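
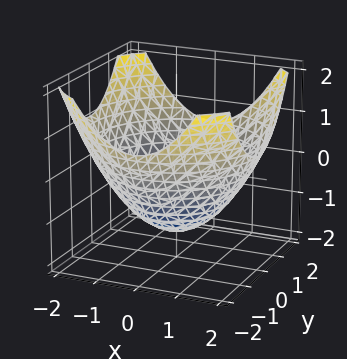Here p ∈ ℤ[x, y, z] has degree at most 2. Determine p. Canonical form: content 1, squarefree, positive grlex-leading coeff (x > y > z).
The degree is 2 — the shape is more complex than any degree-1 surface.
By symmetry, the surface is invariant under rotation about z: p = q(x² + y², z).
From the axis intercepts and sections: a circular section at z = 0 has radius between 1 and 2.
These observations pin down the coefficients.

x^2 + y^2 - 2*z - 3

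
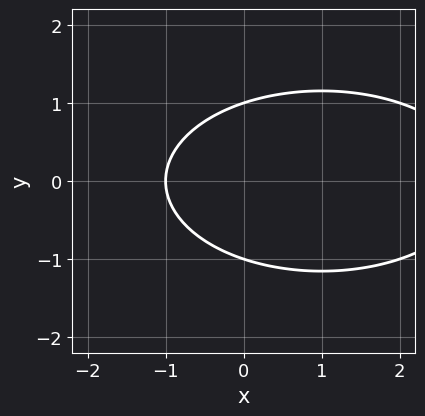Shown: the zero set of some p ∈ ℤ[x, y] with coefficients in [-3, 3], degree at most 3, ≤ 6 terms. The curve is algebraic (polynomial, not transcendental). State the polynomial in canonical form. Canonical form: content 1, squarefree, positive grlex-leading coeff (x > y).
x^2 + 3*y^2 - 2*x - 3

First, deg p = 2. A generic line meets the curve in up to 2 points.
Next, symmetries: mirror symmetry y ↦ −y ⇒ only even powers of y.
Next, observable constraints: the y-axis gridline crossings are at y ∈ {-1, 1}; one x-axis crossing is at x = -1.
Finally, matching integer coefficients to the picture gives p.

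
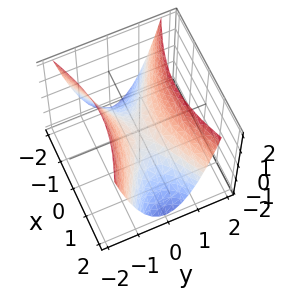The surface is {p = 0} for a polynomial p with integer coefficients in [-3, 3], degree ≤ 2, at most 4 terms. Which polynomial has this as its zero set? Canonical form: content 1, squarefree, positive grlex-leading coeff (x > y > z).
x^2 - 3*y^2 + 2*z

First, the degree is 2 — a saddle surface; a quadric.
Then, symmetries: mirror symmetry y ↦ −y ⇒ only even powers of y; it's symmetric under x → −x, forcing even powers of x.
Next, checking where it meets the axes: it meets the z-axis at z = 0 (among the integer gridlines); it meets the y-axis at y = 0 (among the integer gridlines); it meets the x-axis at x = 0 (among the integer gridlines).
Finally, these observations pin down the coefficients.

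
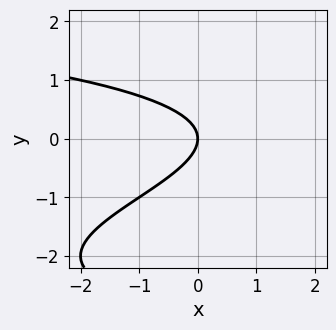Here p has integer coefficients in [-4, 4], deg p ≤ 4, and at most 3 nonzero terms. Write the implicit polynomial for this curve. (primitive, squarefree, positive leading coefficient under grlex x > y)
y^3 + 3*y^2 + 2*x

1. The degree is 3 — the shape is more complex than any degree-2 curve.
2. Against the integer gridlines: it crosses the x-axis at the gridline x = 0; it meets the y-axis at y = 0 (among the integer gridlines).
3. Assembling these constraints gives the stated polynomial.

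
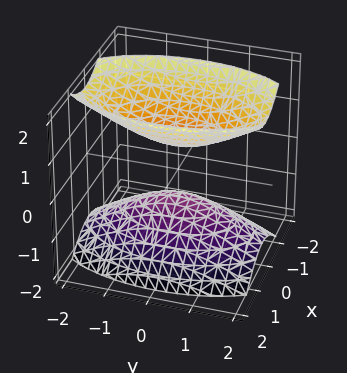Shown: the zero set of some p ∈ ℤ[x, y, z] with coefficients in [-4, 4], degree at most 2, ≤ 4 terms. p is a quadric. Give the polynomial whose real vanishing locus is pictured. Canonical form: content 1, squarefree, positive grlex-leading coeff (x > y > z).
First, I count 2 distinct pieces. Treating them together as one polynomial.
Next, deg p = 2. Two separate bowl-shaped sheets opening away from each other; a quadric.
Then, symmetries: the x ↦ −x reflection is a symmetry, so x appears only in even powers; mirror symmetry z ↦ −z ⇒ only even powers of z; mirror symmetry y ↦ −y ⇒ only even powers of y.
Then, from the visible intercepts: the surface avoids every integer x-axis point in the box; the surface avoids every integer y-axis point in the box.
Finally, these observations pin down the coefficients.

3*x^2 + y^2 - 2*z^2 + 1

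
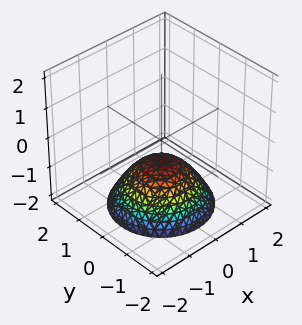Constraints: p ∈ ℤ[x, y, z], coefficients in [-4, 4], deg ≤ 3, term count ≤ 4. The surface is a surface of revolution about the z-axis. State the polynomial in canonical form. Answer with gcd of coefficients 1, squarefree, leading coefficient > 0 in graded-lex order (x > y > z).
2*x^2 + 2*y^2 + 3*z + 2

First, deg p = 2. A generic line meets the surface in up to 2 points.
Then, symmetries: the surface is invariant under rotation about z: p = q(x² + y², z).
Next, observable constraints: no x-intercept at any integer in the box; a circular section at z = -2 has radius between 1 and 2; the surface avoids every integer y-axis point in the box.
Finally, assembling these constraints gives the stated polynomial.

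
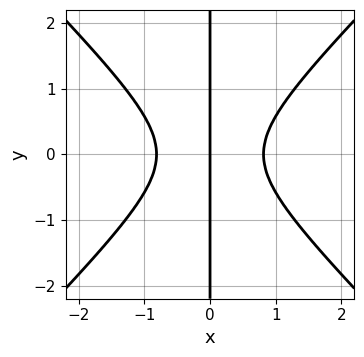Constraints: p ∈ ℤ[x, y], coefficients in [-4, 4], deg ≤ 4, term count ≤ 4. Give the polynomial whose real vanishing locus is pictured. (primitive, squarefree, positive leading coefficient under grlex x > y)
3*x^3 - 3*x*y^2 - 2*x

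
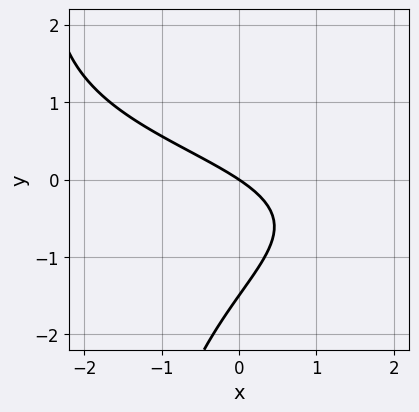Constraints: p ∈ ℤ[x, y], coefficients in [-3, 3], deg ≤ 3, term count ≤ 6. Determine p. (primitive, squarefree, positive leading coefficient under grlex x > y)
First, degree: the shape is more complex than any degree-2 curve, so deg p = 3.
Then, observable constraints: one x-axis crossing is at x = 0; one y-axis crossing is at y = 0.
Finally, these observations pin down the coefficients.

x*y^2 + 2*y^2 + 2*x + 3*y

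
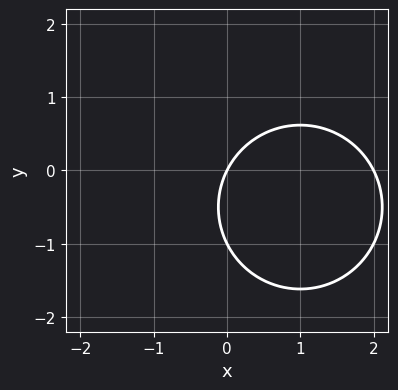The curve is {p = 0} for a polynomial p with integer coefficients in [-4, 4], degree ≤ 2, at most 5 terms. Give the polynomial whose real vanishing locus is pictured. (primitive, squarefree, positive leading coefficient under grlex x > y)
x^2 + y^2 - 2*x + y

(a) The degree is 2 — a generic line meets the curve in up to 2 points.
(b) From the axis intercepts and sections: the y-axis gridline crossings are at y ∈ {-1, 0}; the x-axis gridline crossings are at x ∈ {0, 2}.
(c) Putting this together gives p.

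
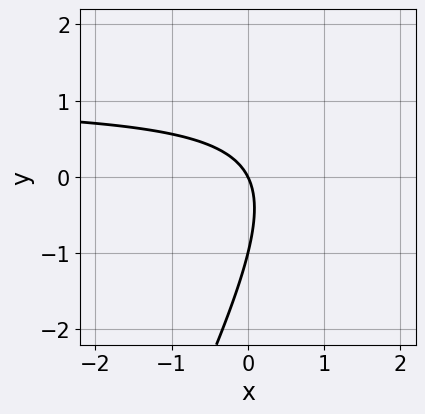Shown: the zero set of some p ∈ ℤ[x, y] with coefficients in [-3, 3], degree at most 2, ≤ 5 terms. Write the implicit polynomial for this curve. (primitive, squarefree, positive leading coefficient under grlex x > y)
1. The degree is 2 — the shape is more complex than any degree-1 curve.
2. Against the integer gridlines: the y-axis gridline crossings are at y ∈ {-1, 0}; it meets the x-axis at x = 0 (among the integer gridlines).
3. These observations pin down the coefficients.

2*x*y - y^2 - 2*x - y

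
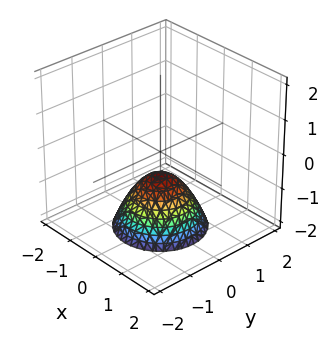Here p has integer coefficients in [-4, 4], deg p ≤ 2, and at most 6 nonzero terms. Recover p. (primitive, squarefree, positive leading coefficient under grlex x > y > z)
3*x^2 + 3*y^2 + 3*z + 2

First, degree: a generic line meets the surface in up to 2 points, so deg p = 2.
Then, by symmetry, every cross-section ⟂ z is a circle, so x, y appear only via x² + y².
Next, from the axis intercepts and sections: no y-intercept at any integer in the box; a circular section at z = -2 has radius between 1 and 2; no x-intercept at any integer in the box.
Finally, assembling these constraints gives the stated polynomial.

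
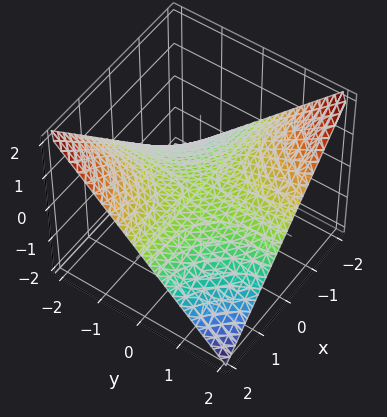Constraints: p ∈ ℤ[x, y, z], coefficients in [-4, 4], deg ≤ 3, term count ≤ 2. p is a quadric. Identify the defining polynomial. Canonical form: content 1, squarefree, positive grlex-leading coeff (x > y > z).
Degree: a saddle surface; a quadric, so deg p = 2.
From the visible intercepts: every point of the y-axis in the box is on the surface; the visible x-axis segment lies entirely on the surface; it meets the z-axis at z = 0 (among the integer gridlines).
Putting this together gives p.

x*y + 2*z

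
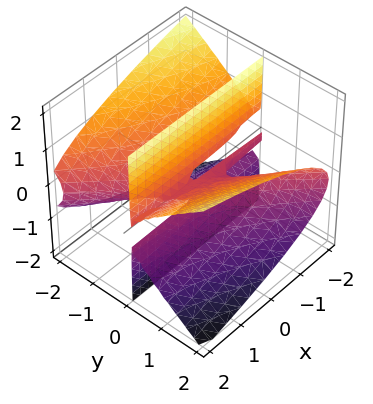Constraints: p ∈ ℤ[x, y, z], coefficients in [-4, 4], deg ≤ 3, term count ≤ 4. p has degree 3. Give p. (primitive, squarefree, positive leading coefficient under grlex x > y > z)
(a) deg p = 3. No degree-2 surface has this shape.
(b) Observable constraints: it meets the y-axis at y = 0 (among the integer gridlines); every point of the x-axis in the box is on the surface; the visible z-axis segment lies entirely on the surface.
(c) These observations pin down the coefficients.

x*y^2 + y^3 - 2*y*z^2 - y*z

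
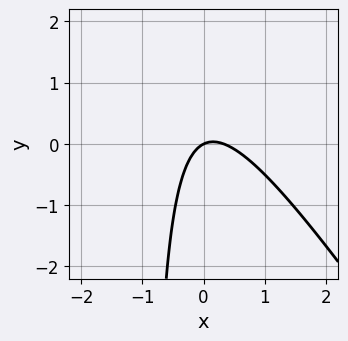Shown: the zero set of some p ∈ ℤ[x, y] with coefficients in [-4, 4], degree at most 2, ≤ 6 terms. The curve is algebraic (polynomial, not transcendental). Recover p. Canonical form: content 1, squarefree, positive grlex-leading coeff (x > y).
1. Degree: a generic line meets the curve in up to 2 points, so deg p = 2.
2. Reading off the gridlines: it meets the y-axis at y = 0 (among the integer gridlines); it crosses the x-axis at the gridline x = 0.
3. Matching integer coefficients to the picture gives p.

3*x^2 + 2*x*y - x + 2*y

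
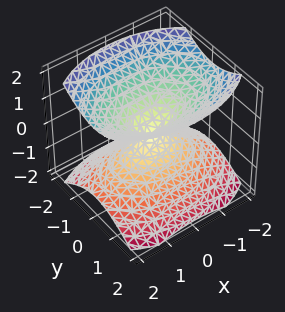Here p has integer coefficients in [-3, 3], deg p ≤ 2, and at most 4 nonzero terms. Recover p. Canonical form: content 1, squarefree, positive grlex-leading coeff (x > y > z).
1. The picture has 2 separate pieces. Treating them together as one polynomial.
2. deg p = 2. A double cone through the origin; a quadric.
3. Symmetries: it's symmetric under z → −z, forcing even powers of z; mirror symmetry x ↦ −x ⇒ only even powers of x; mirror symmetry y ↦ −y ⇒ only even powers of y.
4. Against the integer gridlines: one y-axis crossing is at y = 0; it crosses the x-axis at the gridline x = 0; it crosses the z-axis at the gridline z = 0.
5. Putting this together gives p.

x^2 + 2*y^2 - 2*z^2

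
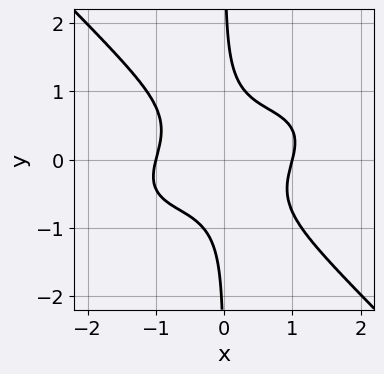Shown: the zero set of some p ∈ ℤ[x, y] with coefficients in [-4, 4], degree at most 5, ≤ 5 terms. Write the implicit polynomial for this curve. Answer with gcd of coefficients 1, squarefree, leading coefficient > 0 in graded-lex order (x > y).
(a) The degree is 4 — a generic line meets the curve in up to 4 points.
(b) Observable constraints: the curve avoids every integer y-axis point in the box; the x-axis gridline crossings are at x ∈ {-1, 1}.
(c) Matching integer coefficients to the picture gives p.

x^4 - x^3*y + x^2*y^2 + 3*x*y^3 - 1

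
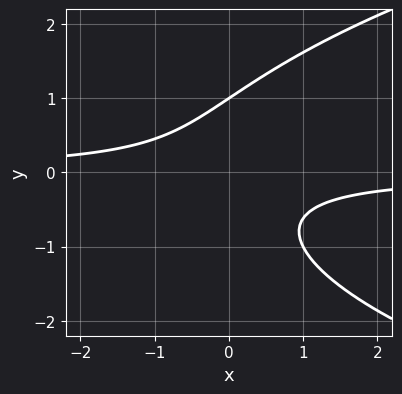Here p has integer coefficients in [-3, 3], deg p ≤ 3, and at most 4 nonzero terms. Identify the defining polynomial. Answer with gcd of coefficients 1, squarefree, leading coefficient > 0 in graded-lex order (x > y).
y^3 - 2*x*y - 1

1. Degree: the shape is more complex than any degree-2 curve, so deg p = 3.
2. Against the integer gridlines: the curve avoids every integer x-axis point in the box; one y-axis crossing is at y = 1.
3. Matching integer coefficients to the picture gives p.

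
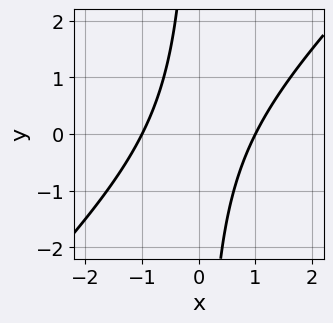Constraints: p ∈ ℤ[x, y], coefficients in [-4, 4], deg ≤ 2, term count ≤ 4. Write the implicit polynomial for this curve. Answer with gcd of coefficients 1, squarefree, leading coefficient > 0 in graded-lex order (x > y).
1. The degree is 2 — the shape is more complex than any degree-1 curve.
2. Reading off the gridlines: it misses every integer gridline on the y-axis; among the integer gridlines, it crosses the x-axis at x ∈ {-1, 1}.
3. Matching integer coefficients to the picture gives p.

x^2 - x*y - 1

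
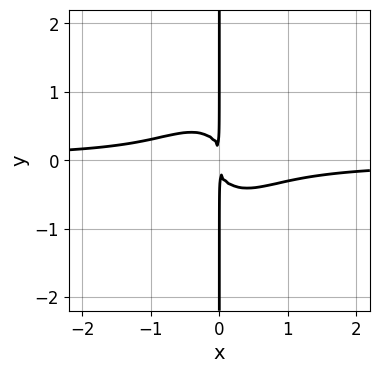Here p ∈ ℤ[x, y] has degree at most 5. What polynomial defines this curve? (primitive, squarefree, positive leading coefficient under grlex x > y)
1. The degree is 4 — no degree-3 curve has this shape.
2. From the axis intercepts and sections: every point of the y-axis in the box is on the curve.
3. Matching integer coefficients to the picture gives p.

3*x^3*y + 3*x*y^3 + x^2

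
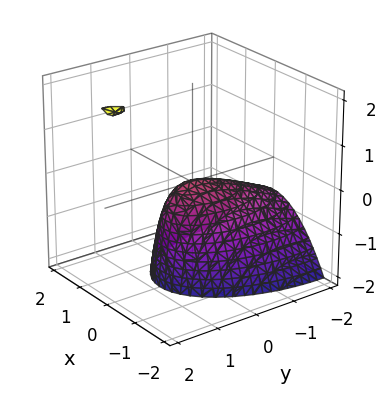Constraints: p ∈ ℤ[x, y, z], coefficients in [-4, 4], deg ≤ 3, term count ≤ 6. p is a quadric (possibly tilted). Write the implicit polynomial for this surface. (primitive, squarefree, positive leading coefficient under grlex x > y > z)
3*x^2 + y^2 - 2*y*z + 2*z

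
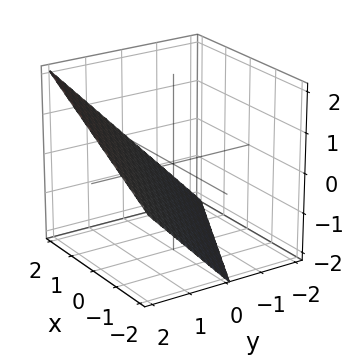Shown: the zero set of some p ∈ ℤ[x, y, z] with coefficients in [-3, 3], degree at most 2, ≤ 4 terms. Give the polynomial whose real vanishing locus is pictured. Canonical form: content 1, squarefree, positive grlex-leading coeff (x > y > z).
x + 2*y - 2*z - 2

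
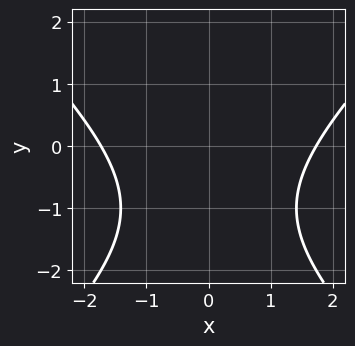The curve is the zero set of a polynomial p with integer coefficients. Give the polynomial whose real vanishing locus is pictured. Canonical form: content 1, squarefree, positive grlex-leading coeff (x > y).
x^2 - y^2 - 2*y - 3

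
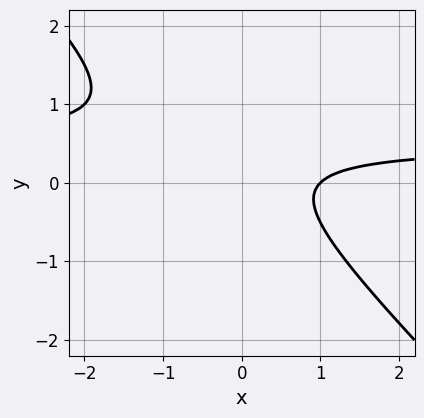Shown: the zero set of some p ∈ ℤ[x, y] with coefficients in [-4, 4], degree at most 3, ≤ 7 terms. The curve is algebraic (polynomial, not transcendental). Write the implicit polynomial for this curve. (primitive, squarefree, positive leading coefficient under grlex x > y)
2*x*y + 2*y^2 - x - y + 1

First, the degree is 2 — no degree-1 curve has this shape.
Next, against the integer gridlines: it crosses the x-axis at the gridline x = 1; the curve avoids every integer y-axis point in the box.
Finally, the integer polynomial consistent with all of this is the stated p.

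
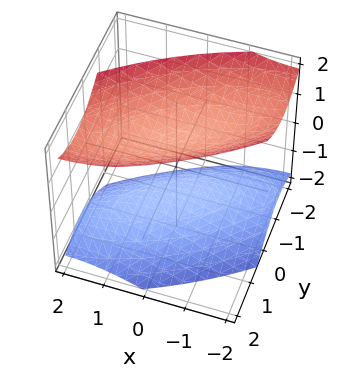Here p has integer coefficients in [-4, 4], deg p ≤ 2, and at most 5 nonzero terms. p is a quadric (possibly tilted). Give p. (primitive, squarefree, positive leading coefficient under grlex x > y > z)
x^2 - 2*x*y + 2*y^2 - 2*z^2 + 2

There are 2 components.
The degree is 2 — no degree-1 surface has this shape.
Checking where it meets the axes: the z-axis gridline crossings are at z ∈ {-1, 1}; no y-intercept at any integer in the box; no x-intercept at any integer in the box.
Matching integer coefficients to the picture gives p.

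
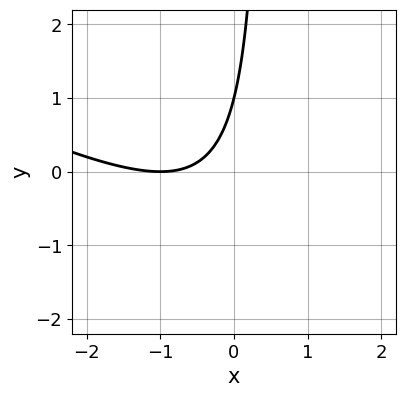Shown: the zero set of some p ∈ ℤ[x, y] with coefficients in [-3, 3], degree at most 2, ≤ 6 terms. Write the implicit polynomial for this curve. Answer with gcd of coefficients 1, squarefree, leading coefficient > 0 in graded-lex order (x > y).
1. The degree is 2 — the shape is more complex than any degree-1 curve.
2. Against the integer gridlines: it crosses the x-axis at the gridline x = -1; it meets the y-axis at y = 1 (among the integer gridlines).
3. Putting this together gives p.

x^2 + 2*x*y + 2*x - y + 1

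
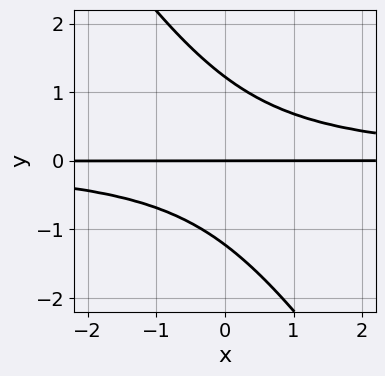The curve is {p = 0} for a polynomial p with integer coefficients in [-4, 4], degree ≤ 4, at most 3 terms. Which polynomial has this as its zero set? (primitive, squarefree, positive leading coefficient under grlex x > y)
3*x*y^2 + 2*y^3 - 3*y

1. Degree: the shape is more complex than any degree-2 curve, so deg p = 3.
2. Checking where it meets the axes: one y-axis crossing is at y = 0; the visible x-axis segment lies entirely on the curve.
3. Matching integer coefficients to the picture gives p.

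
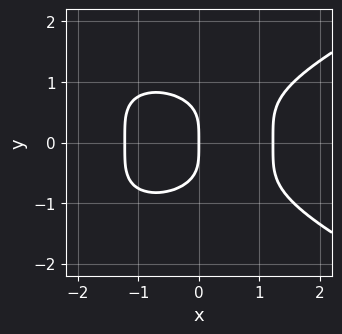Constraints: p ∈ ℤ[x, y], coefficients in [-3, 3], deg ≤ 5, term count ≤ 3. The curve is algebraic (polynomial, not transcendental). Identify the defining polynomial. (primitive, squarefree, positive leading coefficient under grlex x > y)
3*y^4 - 2*x^3 + 3*x

1. Degree: no degree-3 curve has this shape, so deg p = 4.
2. Symmetries: mirror symmetry y ↦ −y ⇒ only even powers of y.
3. From the axis intercepts and sections: it meets the y-axis at y = 0 (among the integer gridlines); one x-axis crossing is at x = 0.
4. Putting this together gives p.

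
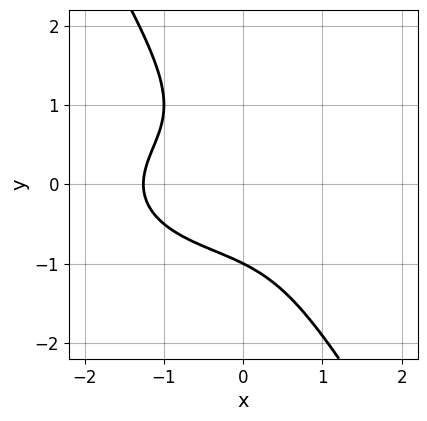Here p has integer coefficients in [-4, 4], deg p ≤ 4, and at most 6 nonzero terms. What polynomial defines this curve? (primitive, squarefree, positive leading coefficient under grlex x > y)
First, degree: the shape is more complex than any degree-2 curve, so deg p = 3.
Next, from the visible intercepts: it crosses the y-axis at the gridline y = -1.
Finally, the integer polynomial consistent with all of this is the stated p.

x^3 + 3*x*y^2 + 2*y^3 + 2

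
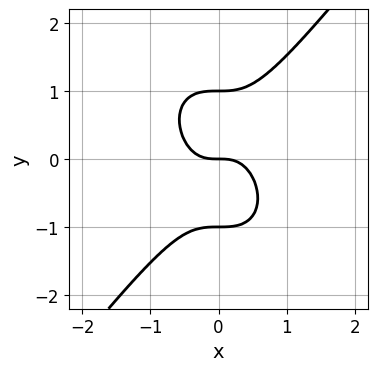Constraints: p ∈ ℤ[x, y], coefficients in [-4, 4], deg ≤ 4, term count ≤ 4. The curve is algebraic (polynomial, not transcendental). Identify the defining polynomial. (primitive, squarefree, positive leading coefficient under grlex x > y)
First, degree: no degree-2 curve has this shape, so deg p = 3.
Then, reading off the gridlines: among the integer gridlines, it crosses the y-axis at y ∈ {-1, 0, 1}; it meets the x-axis at x = 0 (among the integer gridlines).
Finally, putting this together gives p.

2*x^3 - y^3 + y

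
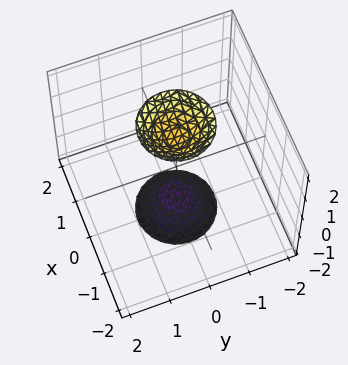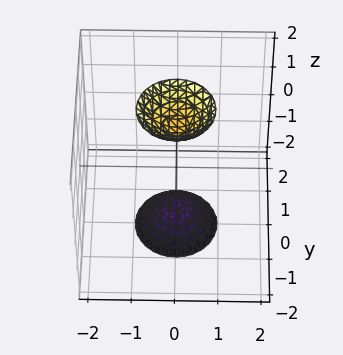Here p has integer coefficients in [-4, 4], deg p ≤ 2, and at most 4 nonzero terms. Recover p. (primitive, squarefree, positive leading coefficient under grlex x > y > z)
3*x^2 + 3*y^2 - z^2 + 2

(a) The picture has 2 separate pieces. They look like related sheets of one shape, so recover p as a whole.
(b) The degree is 2 — two sheets facing apart; a quadric.
(c) Symmetries: it's symmetric under z → −z, forcing even powers of z; rotational symmetry about the z-axis ⇒ p depends on x, y only through x² + y².
(d) Checking where it meets the axes: it misses every integer gridline on the x-axis; no y-intercept at any integer in the box; a circular section at z = -2 has radius between 0 and 1.
(e) Matching integer coefficients to the picture gives p.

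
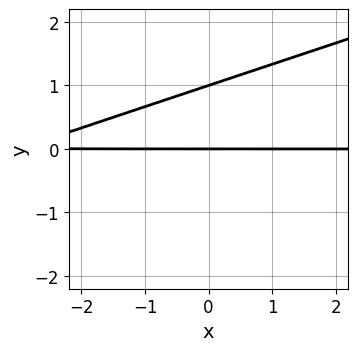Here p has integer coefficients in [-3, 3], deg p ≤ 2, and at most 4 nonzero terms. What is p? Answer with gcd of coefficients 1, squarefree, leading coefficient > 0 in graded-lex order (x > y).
x*y - 3*y^2 + 3*y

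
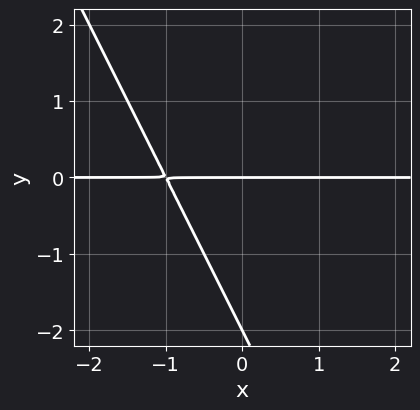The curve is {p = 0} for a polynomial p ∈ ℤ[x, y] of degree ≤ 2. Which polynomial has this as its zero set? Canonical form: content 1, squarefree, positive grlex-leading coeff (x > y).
2*x*y + y^2 + 2*y

First, degree: a generic line meets the curve in up to 2 points, so deg p = 2.
Then, against the integer gridlines: the y-axis gridline crossings are at y ∈ {-2, 0}; the visible x-axis segment lies entirely on the curve.
Finally, putting this together gives p.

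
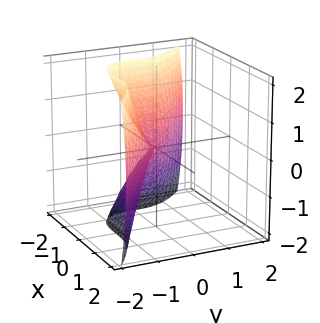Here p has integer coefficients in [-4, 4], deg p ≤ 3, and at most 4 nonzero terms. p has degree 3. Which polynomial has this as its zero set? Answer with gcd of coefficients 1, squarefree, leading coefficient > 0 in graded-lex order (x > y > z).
2*x^3 + 3*y^3 + z^2

Degree: the shape is more complex than any degree-2 surface, so deg p = 3.
From the axis intercepts and sections: it meets the x-axis at x = 0 (among the integer gridlines); one y-axis crossing is at y = 0.
Solving for integer coefficients yields p as stated.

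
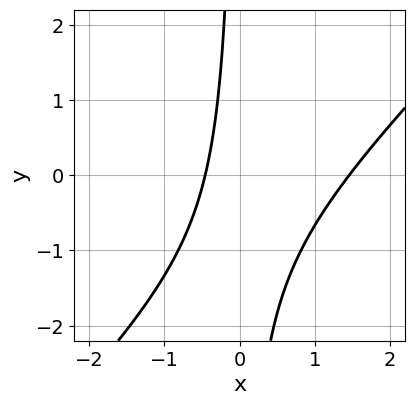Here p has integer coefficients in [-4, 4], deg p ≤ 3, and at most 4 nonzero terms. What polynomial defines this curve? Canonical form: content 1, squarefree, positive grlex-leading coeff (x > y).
(a) Degree: the shape is more complex than any degree-1 curve, so deg p = 2.
(b) From the axis intercepts and sections: the curve avoids every integer y-axis point in the box.
(c) These observations pin down the coefficients.

3*x^2 - 3*x*y - 3*x - 2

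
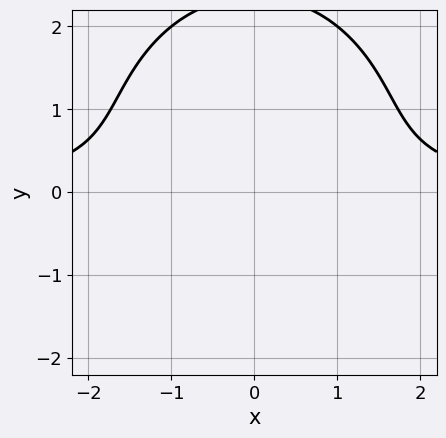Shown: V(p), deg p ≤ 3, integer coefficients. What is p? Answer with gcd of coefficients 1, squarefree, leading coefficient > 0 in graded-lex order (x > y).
First, degree: no degree-2 curve has this shape, so deg p = 3.
Next, symmetries: it's symmetric under x → −x, forcing even powers of x.
Next, from the visible intercepts: it misses every integer gridline on the x-axis; it misses every integer gridline on the y-axis.
Finally, putting this together gives p.

x^2*y + y^3 - 2*y^2 - 2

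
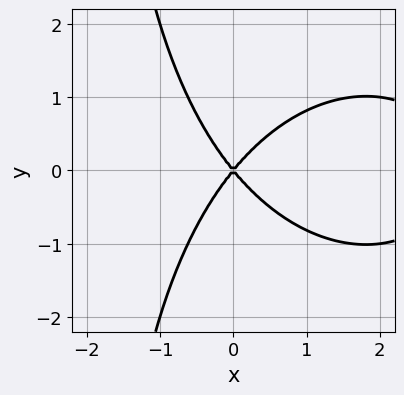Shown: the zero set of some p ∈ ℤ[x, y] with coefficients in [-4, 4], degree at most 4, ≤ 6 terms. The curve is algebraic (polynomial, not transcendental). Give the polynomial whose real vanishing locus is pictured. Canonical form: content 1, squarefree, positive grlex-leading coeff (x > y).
x^3 + x*y^2 - 3*x^2 + 2*y^2

1. deg p = 3. No degree-2 curve has this shape.
2. Symmetries: the y ↦ −y reflection is a symmetry, so y appears only in even powers.
3. Against the integer gridlines: one x-axis crossing is at x = 0; it crosses the y-axis at the gridline y = 0.
4. These observations pin down the coefficients.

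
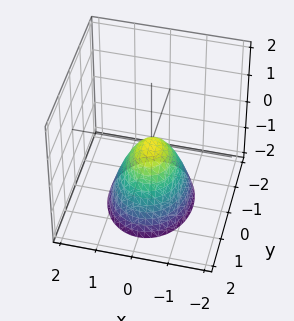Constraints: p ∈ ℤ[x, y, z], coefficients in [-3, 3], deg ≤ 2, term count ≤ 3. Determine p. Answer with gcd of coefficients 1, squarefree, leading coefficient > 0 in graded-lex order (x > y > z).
3*x^2 + 2*y^2 + 2*z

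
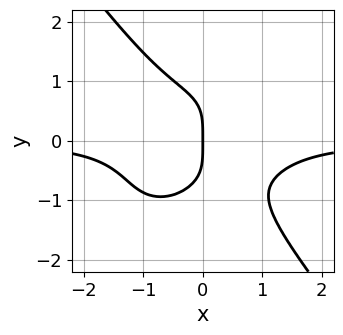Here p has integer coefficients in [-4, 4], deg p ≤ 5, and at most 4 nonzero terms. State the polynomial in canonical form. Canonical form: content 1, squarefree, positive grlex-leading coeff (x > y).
3*x^3*y - x^2*y^2 + 2*y^4 + 3*x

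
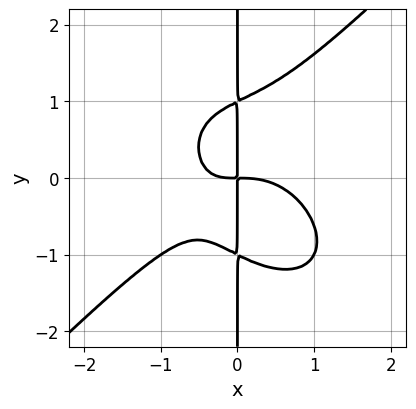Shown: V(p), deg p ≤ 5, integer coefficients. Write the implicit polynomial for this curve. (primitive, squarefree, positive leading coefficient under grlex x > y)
x^4 - x*y^3 + x^2*y + x*y

1. The degree is 4 — no degree-3 curve has this shape.
2. Checking where it meets the axes: every point of the y-axis in the box is on the curve.
3. Matching integer coefficients to the picture gives p.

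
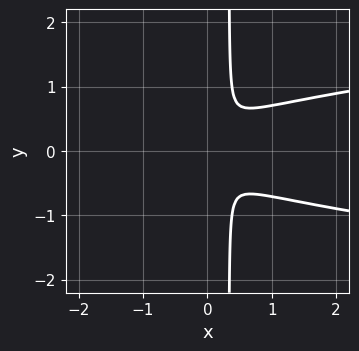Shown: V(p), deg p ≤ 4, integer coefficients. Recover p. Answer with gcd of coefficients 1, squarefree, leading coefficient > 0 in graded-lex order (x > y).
3*x*y^2 - x^2 - y^2

First, deg p = 3. The shape is more complex than any degree-2 curve.
Next, symmetries: it's symmetric under y → −y, forcing even powers of y.
Finally, together with the visible shape, these determine p as stated.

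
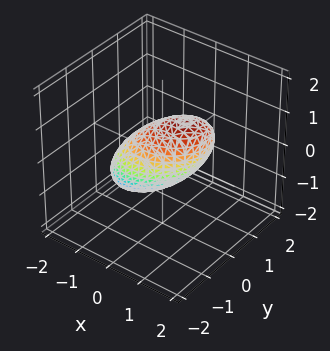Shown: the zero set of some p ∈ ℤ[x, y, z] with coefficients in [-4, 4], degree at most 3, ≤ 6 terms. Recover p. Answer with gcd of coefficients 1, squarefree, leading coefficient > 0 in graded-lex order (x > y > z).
(a) Degree: a generic line meets the surface in up to 2 points, so deg p = 2.
(b) Observable constraints: the z-axis gridline crossings are at z ∈ {-1, 1}; the y-axis gridline crossings are at y ∈ {-1, 1}.
(c) These observations pin down the coefficients.

2*x^2 - x*y - 2*x*z + 2*y^2 + 2*z^2 - 2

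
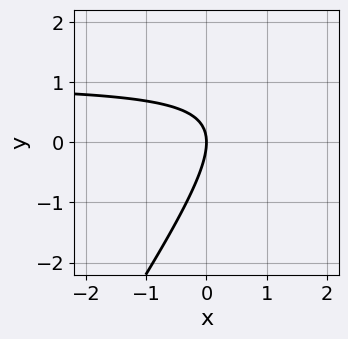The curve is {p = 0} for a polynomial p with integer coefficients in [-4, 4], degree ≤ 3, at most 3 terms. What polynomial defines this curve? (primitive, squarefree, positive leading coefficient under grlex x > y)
3*x*y - 2*y^2 - 3*x

First, the degree is 2 — a generic line meets the curve in up to 2 points.
Then, from the axis intercepts and sections: one x-axis crossing is at x = 0; it crosses the y-axis at the gridline y = 0.
Finally, these observations pin down the coefficients.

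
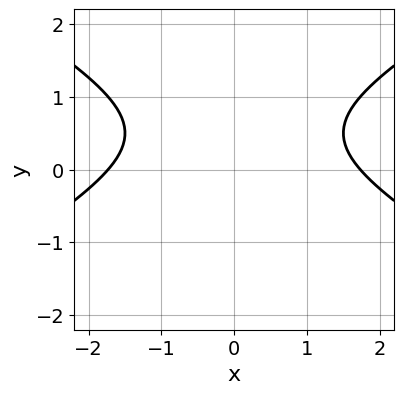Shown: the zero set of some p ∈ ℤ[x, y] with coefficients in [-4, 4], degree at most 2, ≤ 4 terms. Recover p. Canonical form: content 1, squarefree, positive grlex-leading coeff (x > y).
(a) deg p = 2. A generic line meets the curve in up to 2 points.
(b) Symmetries: the x ↦ −x reflection is a symmetry, so x appears only in even powers.
(c) Checking where it meets the axes: it misses every integer gridline on the y-axis.
(d) These observations pin down the coefficients.

x^2 - 3*y^2 + 3*y - 3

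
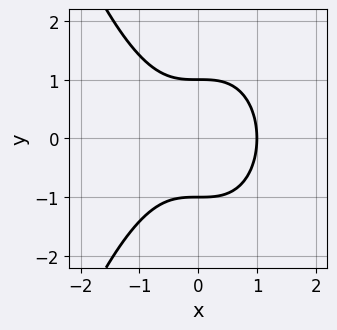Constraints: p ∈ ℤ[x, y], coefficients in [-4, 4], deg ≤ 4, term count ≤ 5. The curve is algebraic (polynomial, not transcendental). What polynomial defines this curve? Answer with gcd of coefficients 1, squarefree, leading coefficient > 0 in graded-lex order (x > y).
First, the degree is 3 — a generic line meets the curve in up to 3 points.
Next, symmetries: mirror symmetry y ↦ −y ⇒ only even powers of y.
Then, observable constraints: the y-axis gridline crossings are at y ∈ {-1, 1}; it meets the x-axis at x = 1 (among the integer gridlines).
Finally, fitting integer coefficients to these (and the overall shape) gives p.

x^3 + y^2 - 1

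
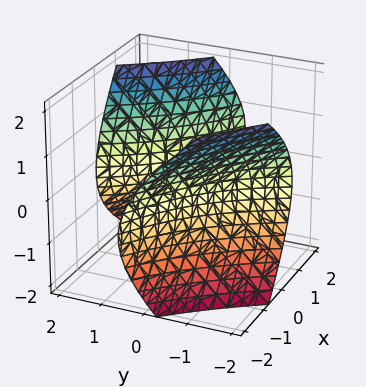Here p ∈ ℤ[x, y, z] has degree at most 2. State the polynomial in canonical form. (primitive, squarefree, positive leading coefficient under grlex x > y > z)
1. I count 2 distinct pieces. They look like related sheets of one shape, so recover p as a whole.
2. Degree: the shape is more complex than any degree-1 surface, so deg p = 2.
3. From the visible intercepts: it misses every integer gridline on the z-axis.
4. The integer polynomial consistent with all of this is the stated p.

x^2 + 3*x*y + x*z + y^2 - 2*z^2 - 2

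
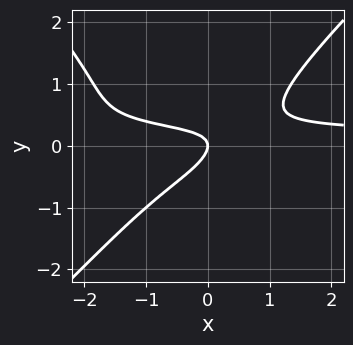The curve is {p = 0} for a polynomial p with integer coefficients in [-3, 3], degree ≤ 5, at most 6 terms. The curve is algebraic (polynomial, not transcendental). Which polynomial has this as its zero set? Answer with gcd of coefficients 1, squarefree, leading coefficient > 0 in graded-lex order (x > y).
2*x^2*y^2 - 2*y^4 + 2*x*y - 3*y^2 - x

First, deg p = 4.
Then, from the visible intercepts: it crosses the x-axis at the gridline x = 0; it meets the y-axis at y = 0 (among the integer gridlines).
Finally, fitting integer coefficients to these (and the overall shape) gives p.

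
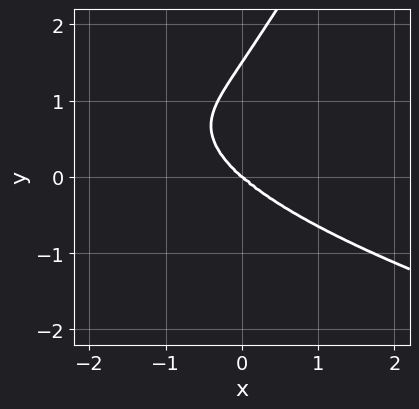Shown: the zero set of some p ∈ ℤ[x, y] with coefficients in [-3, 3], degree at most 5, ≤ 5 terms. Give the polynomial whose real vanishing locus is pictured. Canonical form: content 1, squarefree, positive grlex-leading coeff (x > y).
3*x*y^3 - 2*y^4 + 2*x^3 + 3*y^3

deg p = 4. The shape is more complex than any degree-3 curve.
Observable constraints: it meets the x-axis at x = 0 (among the integer gridlines); it crosses the y-axis at the gridline y = 0.
Together with the visible shape, these determine p as stated.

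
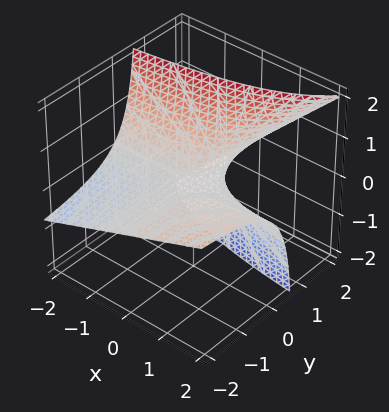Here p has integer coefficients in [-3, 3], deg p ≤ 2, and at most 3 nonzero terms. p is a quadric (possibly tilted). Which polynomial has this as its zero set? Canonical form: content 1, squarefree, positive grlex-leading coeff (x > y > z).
x*y - 2*y*z + 2*z

The degree is 2 — a generic line meets the surface in up to 2 points.
Observable constraints: one z-axis crossing is at z = 0; every point of the y-axis in the box is on the surface; the visible x-axis segment lies entirely on the surface.
Together with the visible shape, these determine p as stated.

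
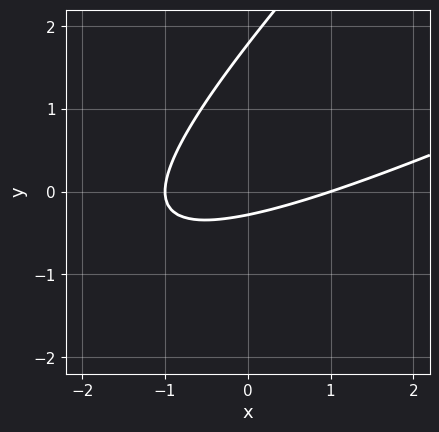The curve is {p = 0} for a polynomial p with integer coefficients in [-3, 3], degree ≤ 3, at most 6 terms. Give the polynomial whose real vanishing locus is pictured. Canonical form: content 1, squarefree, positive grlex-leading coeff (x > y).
x^2 - 3*x*y + 2*y^2 - 3*y - 1

deg p = 2. The shape is more complex than any degree-1 curve.
From the axis intercepts and sections: the x-axis gridline crossings are at x ∈ {-1, 1}.
Matching integer coefficients to the picture gives p.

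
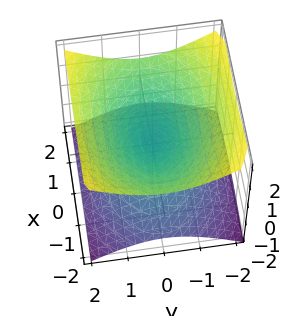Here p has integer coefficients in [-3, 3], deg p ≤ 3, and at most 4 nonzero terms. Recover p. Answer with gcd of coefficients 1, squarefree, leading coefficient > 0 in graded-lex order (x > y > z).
1. Degree: a double cone through the origin; a quadric, so deg p = 2.
2. Symmetries: the z ↦ −z reflection is a symmetry, so z appears only in even powers; it's symmetric under y → −y, forcing even powers of y; it's symmetric under x → −x, forcing even powers of x.
3. Checking where it meets the axes: it meets the z-axis at z = 0 (among the integer gridlines); it crosses the x-axis at the gridline x = 0.
4. Putting this together gives p.

x^2 + 2*y^2 - 3*z^2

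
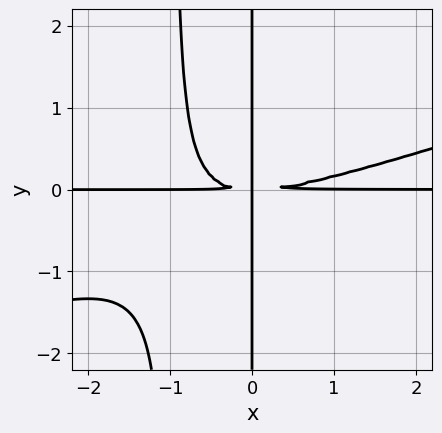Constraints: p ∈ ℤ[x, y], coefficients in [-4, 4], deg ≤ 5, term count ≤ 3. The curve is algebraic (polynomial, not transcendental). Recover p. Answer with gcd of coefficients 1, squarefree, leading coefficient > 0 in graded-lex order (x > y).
deg p = 4.
Against the integer gridlines: every point of the x-axis in the box is on the curve; the visible y-axis segment lies entirely on the curve.
Together with the visible shape, these determine p as stated.

x^3*y - 3*x^2*y^2 - 3*x*y^2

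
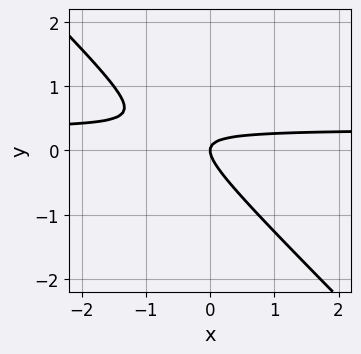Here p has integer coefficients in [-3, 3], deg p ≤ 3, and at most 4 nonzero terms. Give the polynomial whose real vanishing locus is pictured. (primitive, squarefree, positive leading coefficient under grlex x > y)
3*x*y + 3*y^2 - x

(a) deg p = 2. No degree-1 curve has this shape.
(b) Checking where it meets the axes: one y-axis crossing is at y = 0; it crosses the x-axis at the gridline x = 0.
(c) Assembling these constraints gives the stated polynomial.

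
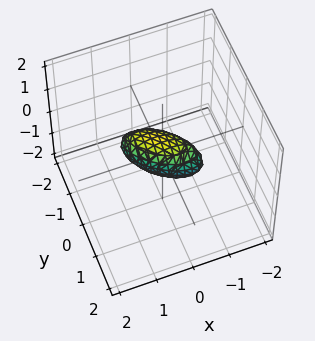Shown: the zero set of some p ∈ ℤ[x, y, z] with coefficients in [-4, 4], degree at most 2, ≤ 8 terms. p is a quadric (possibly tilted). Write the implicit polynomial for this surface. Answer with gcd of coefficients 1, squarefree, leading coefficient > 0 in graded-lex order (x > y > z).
2*x^2 + 3*x*y + 3*y^2 + y*z + 3*z^2 - 1

The degree is 2 — a generic line meets the surface in up to 2 points.
Putting this together gives p.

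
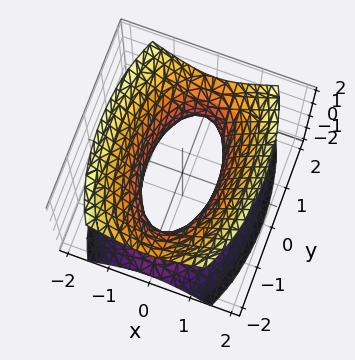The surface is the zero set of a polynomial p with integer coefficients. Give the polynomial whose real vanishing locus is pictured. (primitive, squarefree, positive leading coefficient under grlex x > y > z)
3*x^2 + y^2 - 2*z^2 - 2

Degree: one connected sheet with a waist; a quadric, so deg p = 2.
Symmetries: mirror symmetry y ↦ −y ⇒ only even powers of y; mirror symmetry x ↦ −x ⇒ only even powers of x; mirror symmetry z ↦ −z ⇒ only even powers of z.
Observable constraints: no z-intercept at any integer in the box.
The integer polynomial consistent with all of this is the stated p.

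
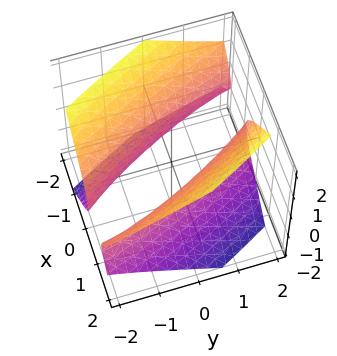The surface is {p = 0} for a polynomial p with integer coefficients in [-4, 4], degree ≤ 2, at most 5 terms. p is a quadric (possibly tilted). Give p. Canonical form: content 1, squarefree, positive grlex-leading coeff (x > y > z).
(a) I count 2 distinct pieces. They look like related sheets of one shape, so recover p as a whole.
(b) deg p = 2. The shape is more complex than any degree-1 surface.
(c) Against the integer gridlines: it misses every integer gridline on the z-axis.
(d) Assembling these constraints gives the stated polynomial.

3*x^2 + 3*x*y + y^2 - 3*z^2 - 2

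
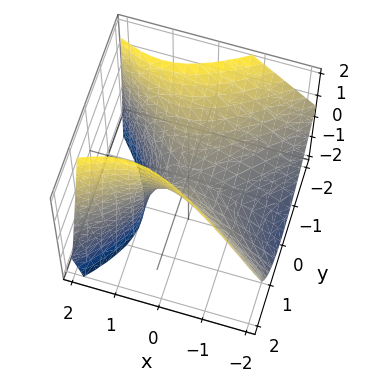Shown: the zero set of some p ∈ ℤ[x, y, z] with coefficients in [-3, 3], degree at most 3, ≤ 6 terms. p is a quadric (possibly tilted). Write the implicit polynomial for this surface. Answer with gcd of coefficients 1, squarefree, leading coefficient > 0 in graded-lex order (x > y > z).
Degree: no degree-1 surface has this shape, so deg p = 2.
From the axis intercepts and sections: it crosses the y-axis at the gridline y = 0; it meets the x-axis at x = 0 (among the integer gridlines); it crosses the z-axis at the gridline z = 0.
Matching integer coefficients to the picture gives p.

2*x^2 - 2*x*z - 3*y^2 - y*z + 3*z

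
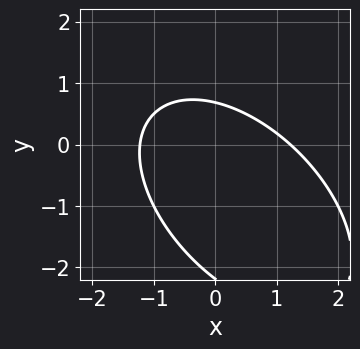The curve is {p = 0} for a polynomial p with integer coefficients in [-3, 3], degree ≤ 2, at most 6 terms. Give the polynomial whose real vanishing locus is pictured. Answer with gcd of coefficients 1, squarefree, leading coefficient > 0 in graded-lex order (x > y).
The degree is 2 — the shape is more complex than any degree-1 curve.
The integer polynomial consistent with all of this is the stated p.

2*x^2 + 2*x*y + 2*y^2 + 3*y - 3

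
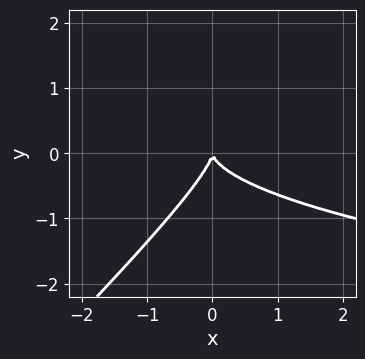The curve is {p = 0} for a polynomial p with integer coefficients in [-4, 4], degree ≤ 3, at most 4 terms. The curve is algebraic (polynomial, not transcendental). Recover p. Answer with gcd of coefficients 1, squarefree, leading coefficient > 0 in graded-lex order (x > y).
3*x*y^2 - 3*y^3 - 2*x^2

1. Degree: no degree-2 curve has this shape, so deg p = 3.
2. From the axis intercepts and sections: one y-axis crossing is at y = 0; it meets the x-axis at x = 0 (among the integer gridlines).
3. Assembling these constraints gives the stated polynomial.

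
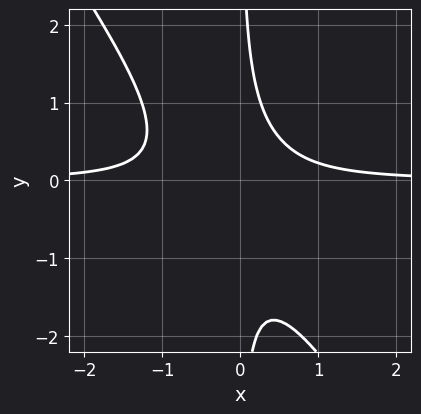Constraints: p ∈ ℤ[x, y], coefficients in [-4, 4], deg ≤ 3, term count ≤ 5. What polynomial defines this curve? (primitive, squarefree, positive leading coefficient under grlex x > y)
3*x^2*y + 2*x*y^2 + x*y - 1

1. Degree: no degree-2 curve has this shape, so deg p = 3.
2. Observable constraints: no y-intercept at any integer in the box; no x-intercept at any integer in the box.
3. Solving for integer coefficients yields p as stated.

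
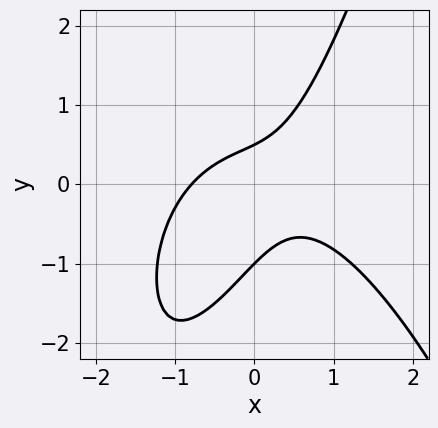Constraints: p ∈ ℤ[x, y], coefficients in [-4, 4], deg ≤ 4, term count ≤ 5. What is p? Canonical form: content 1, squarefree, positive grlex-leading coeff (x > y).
2*x^3 + 3*x*y - 2*y^2 - y + 1

1. Degree: a generic line meets the curve in up to 3 points, so deg p = 3.
2. Checking where it meets the axes: it meets the y-axis at y = -1 (among the integer gridlines).
3. The integer polynomial consistent with all of this is the stated p.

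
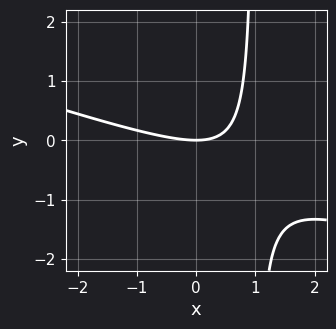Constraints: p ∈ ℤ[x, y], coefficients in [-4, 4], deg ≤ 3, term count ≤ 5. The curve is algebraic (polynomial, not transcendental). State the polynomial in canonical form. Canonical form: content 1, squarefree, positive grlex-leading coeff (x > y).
1. The degree is 2 — no degree-1 curve has this shape.
2. Reading off the gridlines: it crosses the y-axis at the gridline y = 0; it meets the x-axis at x = 0 (among the integer gridlines).
3. Solving for integer coefficients yields p as stated.

x^2 + 3*x*y - 3*y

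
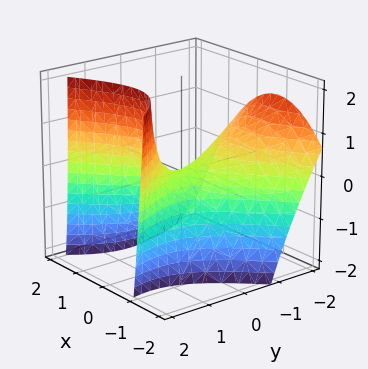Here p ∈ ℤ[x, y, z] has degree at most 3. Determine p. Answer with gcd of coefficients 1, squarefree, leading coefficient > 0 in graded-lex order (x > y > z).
3*x^2 - 2*x*y - 2*y^2 - 2*y*z + 3*z

(a) The degree is 2 — the shape is more complex than any degree-1 surface.
(b) Checking where it meets the axes: it meets the y-axis at y = 0 (among the integer gridlines); it meets the x-axis at x = 0 (among the integer gridlines).
(c) Putting this together gives p.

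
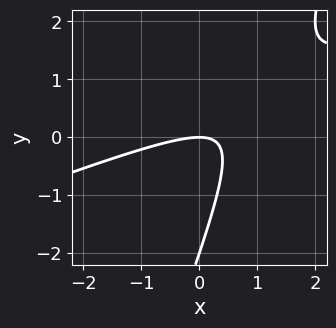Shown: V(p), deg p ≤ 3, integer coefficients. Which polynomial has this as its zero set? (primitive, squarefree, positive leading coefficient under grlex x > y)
x^2 - 3*x*y + y^2 + 2*y

Degree: a generic line meets the curve in up to 2 points, so deg p = 2.
From the visible intercepts: it meets the x-axis at x = 0 (among the integer gridlines); among the integer gridlines, it crosses the y-axis at y ∈ {-2, 0}.
Assembling these constraints gives the stated polynomial.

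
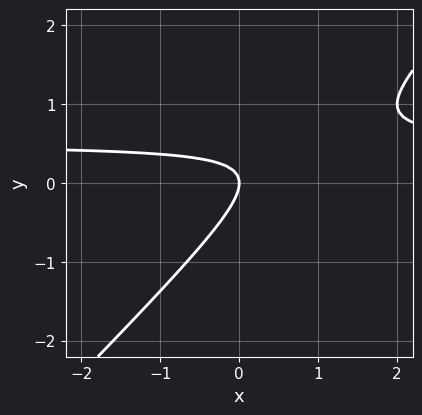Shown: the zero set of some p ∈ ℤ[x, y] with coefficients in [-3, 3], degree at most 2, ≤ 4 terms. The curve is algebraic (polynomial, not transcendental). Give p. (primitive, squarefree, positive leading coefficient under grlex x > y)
2*x*y - 2*y^2 - x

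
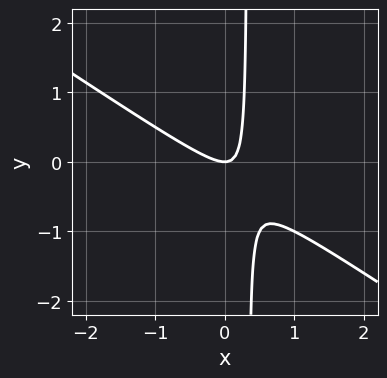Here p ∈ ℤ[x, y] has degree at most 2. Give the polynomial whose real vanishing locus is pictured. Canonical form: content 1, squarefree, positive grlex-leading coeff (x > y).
2*x^2 + 3*x*y - y

(a) Degree: the shape is more complex than any degree-1 curve, so deg p = 2.
(b) Against the integer gridlines: one y-axis crossing is at y = 0; it meets the x-axis at x = 0 (among the integer gridlines).
(c) Fitting integer coefficients to these (and the overall shape) gives p.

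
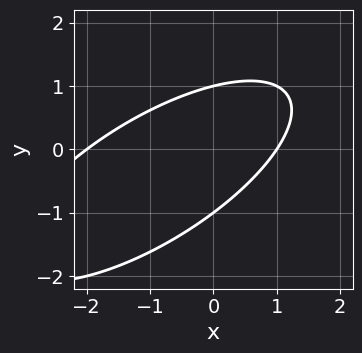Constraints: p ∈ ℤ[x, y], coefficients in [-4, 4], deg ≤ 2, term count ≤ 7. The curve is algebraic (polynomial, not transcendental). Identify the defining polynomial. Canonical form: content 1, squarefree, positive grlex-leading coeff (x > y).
x^2 - 2*x*y + 2*y^2 + x - 2

Degree: no degree-1 curve has this shape, so deg p = 2.
Checking where it meets the axes: among the integer gridlines, it crosses the x-axis at x ∈ {-2, 1}; the y-axis gridline crossings are at y ∈ {-1, 1}.
The integer polynomial consistent with all of this is the stated p.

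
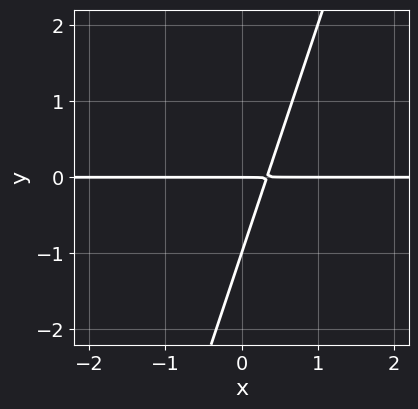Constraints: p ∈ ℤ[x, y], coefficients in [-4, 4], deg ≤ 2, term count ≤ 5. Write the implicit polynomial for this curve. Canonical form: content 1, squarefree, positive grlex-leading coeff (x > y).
3*x*y - y^2 - y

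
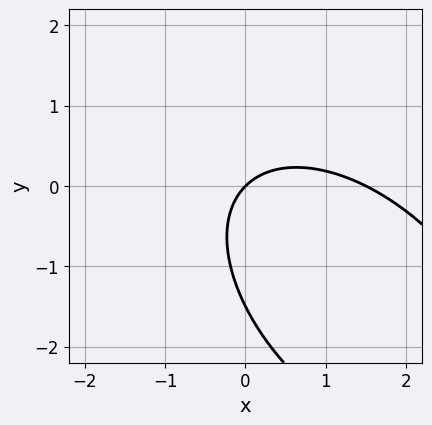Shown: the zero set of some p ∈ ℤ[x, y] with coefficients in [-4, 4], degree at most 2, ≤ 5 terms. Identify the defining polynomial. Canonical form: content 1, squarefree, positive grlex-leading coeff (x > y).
2*x^2 + 2*x*y + 2*y^2 - 3*x + 3*y

Degree: no degree-1 curve has this shape, so deg p = 2.
Observable constraints: it crosses the x-axis at the gridline x = 0; it crosses the y-axis at the gridline y = 0.
The integer polynomial consistent with all of this is the stated p.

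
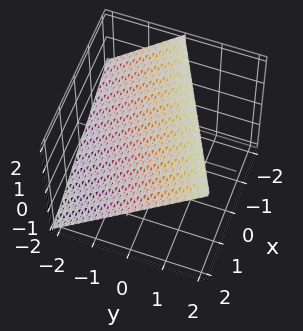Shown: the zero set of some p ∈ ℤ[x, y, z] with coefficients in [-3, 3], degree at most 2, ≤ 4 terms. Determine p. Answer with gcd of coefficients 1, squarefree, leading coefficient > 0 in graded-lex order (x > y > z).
First, deg p = 1.
Next, from the axis intercepts and sections: it meets the z-axis at z = 1 (among the integer gridlines); it crosses the x-axis at the gridline x = 2; it crosses the y-axis at the gridline y = -1.
Finally, solving for integer coefficients yields p as stated.

x - 2*y + 2*z - 2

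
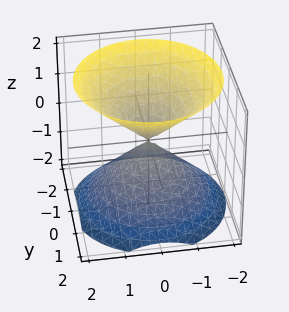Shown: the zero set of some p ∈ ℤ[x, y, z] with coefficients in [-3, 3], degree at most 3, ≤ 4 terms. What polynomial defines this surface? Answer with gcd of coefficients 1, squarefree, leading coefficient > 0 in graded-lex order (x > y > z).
x^2 + y^2 - z^2

(a) I count 2 distinct pieces. Treating them together as one polynomial.
(b) The degree is 2 — two nappes meeting at a single point; a quadric.
(c) By symmetry, the z-axis is an axis of rotation, so x and y enter only as x² + y²; mirror symmetry z ↦ −z ⇒ only even powers of z.
(d) Observable constraints: it crosses the y-axis at the gridline y = 0; it meets the x-axis at x = 0 (among the integer gridlines); one z-axis crossing is at z = 0; a circular section at z = -1 has radius exactly 1.
(e) Assembling these constraints gives the stated polynomial.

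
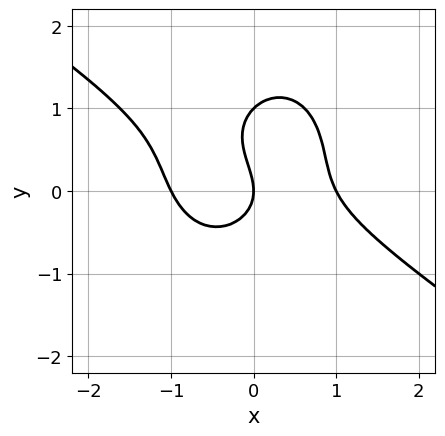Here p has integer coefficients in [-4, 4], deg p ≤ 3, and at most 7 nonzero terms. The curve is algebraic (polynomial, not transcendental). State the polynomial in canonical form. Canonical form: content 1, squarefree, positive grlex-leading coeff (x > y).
First, the degree is 3 — a generic line meets the curve in up to 3 points.
Then, against the integer gridlines: the x-axis gridline crossings are at x ∈ {-1, 0, 1}; among the integer gridlines, it crosses the y-axis at y ∈ {0, 1}.
Finally, together with the visible shape, these determine p as stated.

x^3 + x^2*y + y^3 - y^2 - x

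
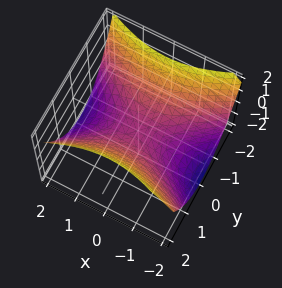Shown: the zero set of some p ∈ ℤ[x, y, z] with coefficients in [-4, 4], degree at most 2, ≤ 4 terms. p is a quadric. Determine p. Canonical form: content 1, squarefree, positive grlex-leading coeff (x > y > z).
x^2 - 2*y^2 + 3*z

First, the degree is 2 — a hyperbolic paraboloid; a quadric.
Next, symmetries: it's symmetric under x → −x, forcing even powers of x; the y ↦ −y reflection is a symmetry, so y appears only in even powers.
Next, observable constraints: one x-axis crossing is at x = 0; one z-axis crossing is at z = 0; one y-axis crossing is at y = 0.
Finally, together with the visible shape, these determine p as stated.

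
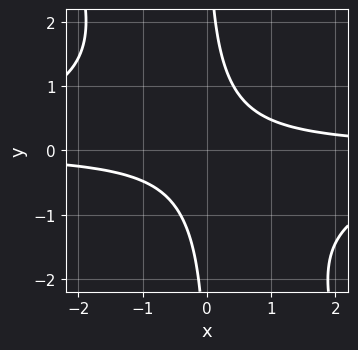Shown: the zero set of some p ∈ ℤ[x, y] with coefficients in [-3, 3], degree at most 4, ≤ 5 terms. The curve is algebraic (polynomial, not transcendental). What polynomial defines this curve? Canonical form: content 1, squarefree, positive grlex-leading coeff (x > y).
2*x^2*y^2 + x*y^3 + 3*x*y - 2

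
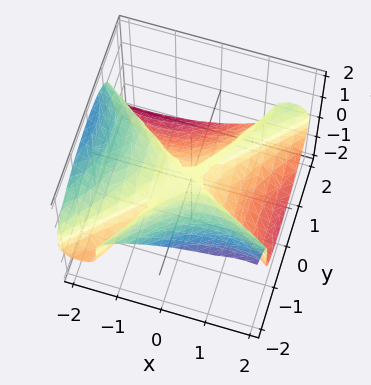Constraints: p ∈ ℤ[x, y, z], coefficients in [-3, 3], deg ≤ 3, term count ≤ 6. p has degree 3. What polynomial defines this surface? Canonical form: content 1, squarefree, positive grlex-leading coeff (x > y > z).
x^3 - 2*x*y^2 + y^3 + 3*z^3 - z^2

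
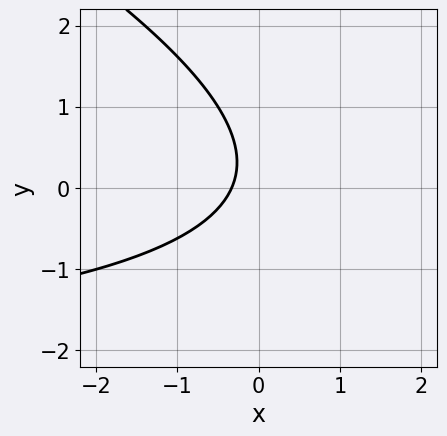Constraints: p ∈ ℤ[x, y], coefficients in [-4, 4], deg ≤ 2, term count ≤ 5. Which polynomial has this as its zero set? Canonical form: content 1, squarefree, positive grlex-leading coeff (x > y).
(a) The degree is 2 — no degree-1 curve has this shape.
(b) From the axis intercepts and sections: the curve avoids every integer y-axis point in the box.
(c) These observations pin down the coefficients.

x*y + 2*y^2 + 3*x - y + 1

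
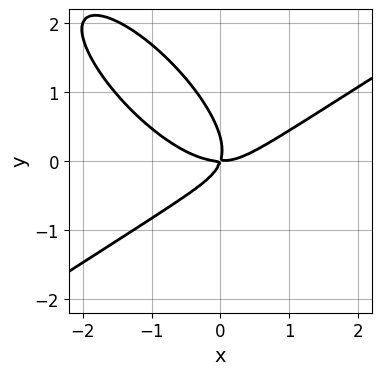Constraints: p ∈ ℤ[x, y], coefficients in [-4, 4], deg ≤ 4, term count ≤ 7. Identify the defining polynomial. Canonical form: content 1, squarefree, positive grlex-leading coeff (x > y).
2*x^3 - 3*x*y^2 - 3*y^3 - 3*x*y + y^2

Degree: no degree-2 curve has this shape, so deg p = 3.
Against the integer gridlines: one y-axis crossing is at y = 0; one x-axis crossing is at x = 0.
These observations pin down the coefficients.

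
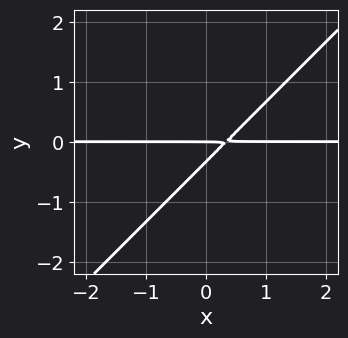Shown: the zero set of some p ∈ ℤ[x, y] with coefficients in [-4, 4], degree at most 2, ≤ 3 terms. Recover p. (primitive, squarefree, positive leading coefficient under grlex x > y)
3*x*y - 3*y^2 - y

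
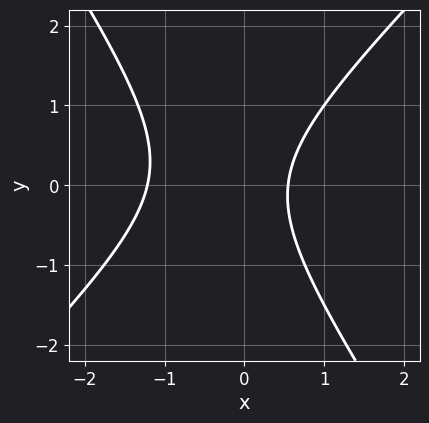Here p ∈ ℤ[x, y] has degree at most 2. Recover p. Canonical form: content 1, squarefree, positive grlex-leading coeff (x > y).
3*x^2 - x*y - 2*y^2 + 2*x - 2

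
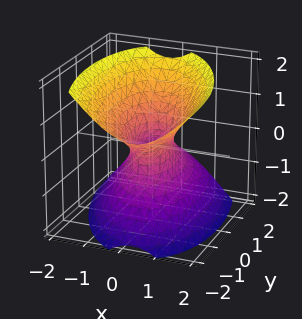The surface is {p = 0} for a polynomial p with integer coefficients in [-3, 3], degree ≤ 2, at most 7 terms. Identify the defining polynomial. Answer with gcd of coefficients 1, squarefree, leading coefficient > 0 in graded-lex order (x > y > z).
3*x^2 + x*y + y^2 + y*z - 2*z^2 - 1

(a) deg p = 2. A generic line meets the surface in up to 2 points.
(b) From the axis intercepts and sections: it misses every integer gridline on the z-axis; the y-axis gridline crossings are at y ∈ {-1, 1}.
(c) Assembling these constraints gives the stated polynomial.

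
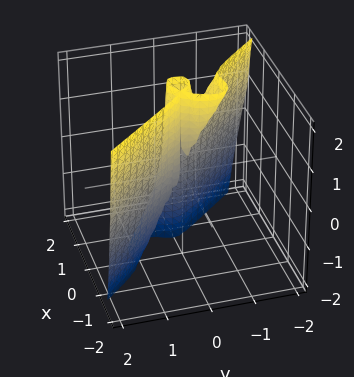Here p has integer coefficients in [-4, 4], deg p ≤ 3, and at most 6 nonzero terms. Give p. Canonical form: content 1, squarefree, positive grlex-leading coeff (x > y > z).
Degree: no degree-2 surface has this shape, so deg p = 3.
Against the integer gridlines: it meets the y-axis at y = 0 (among the integer gridlines); every point of the z-axis in the box is on the surface.
Solving for integer coefficients yields p as stated.

3*x^3 + 2*y^3 + y^2*z - 2*x^2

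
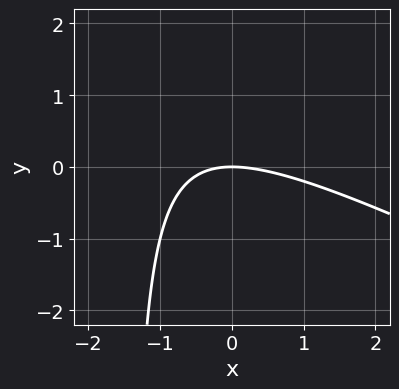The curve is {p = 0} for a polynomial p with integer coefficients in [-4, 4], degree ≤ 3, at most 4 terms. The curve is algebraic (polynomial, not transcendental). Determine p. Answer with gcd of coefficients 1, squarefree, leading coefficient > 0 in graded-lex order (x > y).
x^2 + 2*x*y + 3*y

(a) Degree: no degree-1 curve has this shape, so deg p = 2.
(b) From the axis intercepts and sections: it crosses the y-axis at the gridline y = 0; one x-axis crossing is at x = 0.
(c) Fitting integer coefficients to these (and the overall shape) gives p.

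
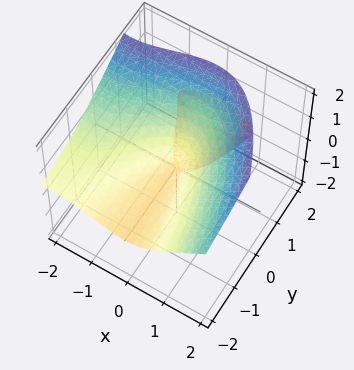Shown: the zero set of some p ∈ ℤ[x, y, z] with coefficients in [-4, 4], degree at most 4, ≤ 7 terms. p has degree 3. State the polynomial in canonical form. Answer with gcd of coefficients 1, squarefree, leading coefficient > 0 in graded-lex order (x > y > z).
1. The picture has 2 separate pieces. Treating them together as one polynomial.
2. Degree: a generic line meets the surface in up to 3 points, so deg p = 3.
3. From the visible intercepts: it meets the z-axis at z = 0 (among the integer gridlines); one x-axis crossing is at x = 0; every point of the y-axis in the box is on the surface.
4. Matching integer coefficients to the picture gives p.

x^3 + y*z^2 - 2*z^3 + 3*x^2 + 3*y*z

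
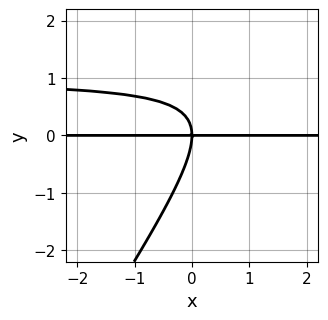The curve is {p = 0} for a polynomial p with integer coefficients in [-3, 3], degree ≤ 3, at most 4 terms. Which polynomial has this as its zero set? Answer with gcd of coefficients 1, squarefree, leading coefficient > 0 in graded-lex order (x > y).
(a) The degree is 3 — a generic line meets the curve in up to 3 points.
(b) Reading off the gridlines: it crosses the y-axis at the gridline y = 0; the visible x-axis segment lies entirely on the curve.
(c) Solving for integer coefficients yields p as stated.

3*x*y^2 - 2*y^3 - 3*x*y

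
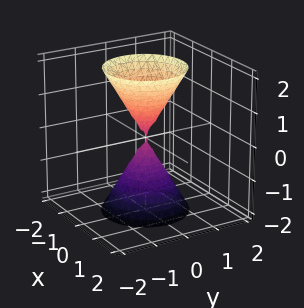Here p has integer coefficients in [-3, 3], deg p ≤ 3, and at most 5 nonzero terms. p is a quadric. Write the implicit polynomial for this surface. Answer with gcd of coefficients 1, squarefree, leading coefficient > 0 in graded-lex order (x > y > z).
3*x^2 + 3*y^2 - z^2

1. The picture has 2 separate pieces.
2. Degree: two nappes meeting at a single point; a quadric, so deg p = 2.
3. Symmetries: rotational symmetry about the z-axis ⇒ p depends on x, y only through x² + y²; mirror symmetry z ↦ −z ⇒ only even powers of z.
4. Against the integer gridlines: a circular section at z = 2 has radius between 1 and 2; it crosses the z-axis at the gridline z = 0; it meets the y-axis at y = 0 (among the integer gridlines); one x-axis crossing is at x = 0.
5. Assembling these constraints gives the stated polynomial.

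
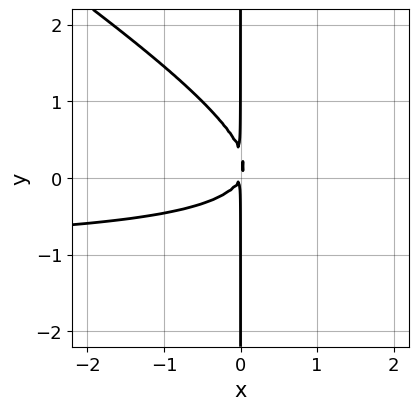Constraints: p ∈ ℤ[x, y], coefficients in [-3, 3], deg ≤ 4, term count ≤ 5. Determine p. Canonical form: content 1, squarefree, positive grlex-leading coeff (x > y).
2*x^2*y + 3*x*y^2 + 2*x^2 - x*y

Degree: the shape is more complex than any degree-2 curve, so deg p = 3.
Against the integer gridlines: every point of the y-axis in the box is on the curve.
Assembling these constraints gives the stated polynomial.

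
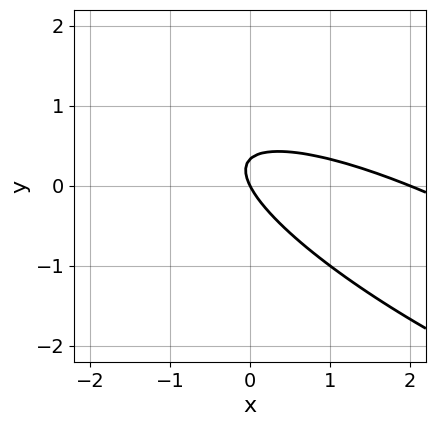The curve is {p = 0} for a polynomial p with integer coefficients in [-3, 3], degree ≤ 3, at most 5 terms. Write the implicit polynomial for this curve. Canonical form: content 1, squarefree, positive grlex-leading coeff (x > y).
First, the degree is 2 — the shape is more complex than any degree-1 curve.
Then, reading off the gridlines: it crosses the y-axis at the gridline y = 0; the x-axis gridline crossings are at x ∈ {0, 2}.
Finally, putting this together gives p.

x^2 + 3*x*y + 3*y^2 - 2*x - y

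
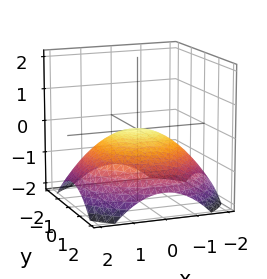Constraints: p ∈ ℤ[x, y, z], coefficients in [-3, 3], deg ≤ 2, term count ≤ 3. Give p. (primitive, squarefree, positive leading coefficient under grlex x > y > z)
x^2 + y^2 + 3*z

deg p = 2.
Symmetries: the z-axis is an axis of rotation, so x and y enter only as x² + y².
Checking where it meets the axes: it crosses the y-axis at the gridline y = 0; it crosses the x-axis at the gridline x = 0.
Assembling these constraints gives the stated polynomial.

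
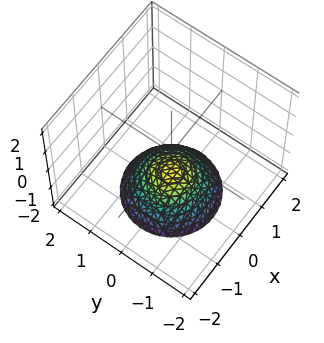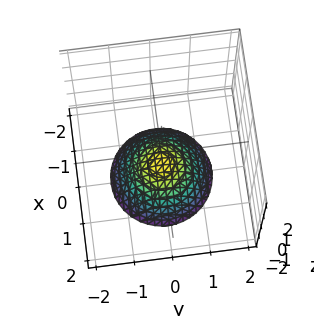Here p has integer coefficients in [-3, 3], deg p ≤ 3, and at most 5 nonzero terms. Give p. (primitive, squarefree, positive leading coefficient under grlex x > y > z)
2*x^2 + 2*y^2 + 3*z + 3

The degree is 2 — a generic line meets the surface in up to 2 points.
Symmetries: rotational symmetry about the z-axis ⇒ p depends on x, y only through x² + y².
From the visible intercepts: it meets the z-axis at z = -1 (among the integer gridlines); a circular section at z = -2 has radius between 1 and 2; it misses every integer gridline on the x-axis.
Fitting integer coefficients to these (and the overall shape) gives p.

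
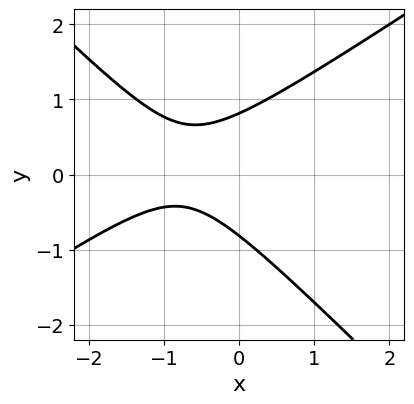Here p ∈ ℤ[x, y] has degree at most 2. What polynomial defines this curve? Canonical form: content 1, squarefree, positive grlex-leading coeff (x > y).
2*x^2 - x*y - 3*y^2 + 3*x + 2

First, the degree is 2 — the shape is more complex than any degree-1 curve.
Then, from the visible intercepts: the curve avoids every integer x-axis point in the box.
Finally, solving for integer coefficients yields p as stated.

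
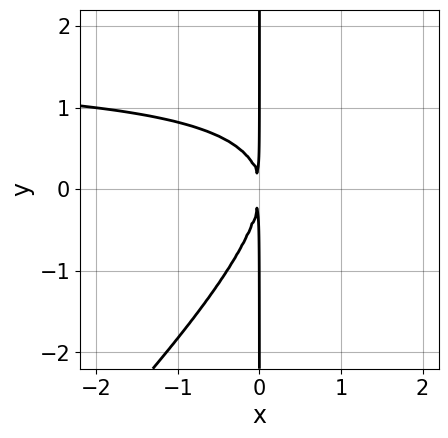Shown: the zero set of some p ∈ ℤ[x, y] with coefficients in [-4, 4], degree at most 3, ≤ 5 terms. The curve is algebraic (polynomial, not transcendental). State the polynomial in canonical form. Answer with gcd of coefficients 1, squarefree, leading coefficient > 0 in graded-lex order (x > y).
2*x^2*y - 2*x*y^2 - 3*x^2

Degree: a generic line meets the curve in up to 3 points, so deg p = 3.
Reading off the gridlines: every point of the y-axis in the box is on the curve.
Together with the visible shape, these determine p as stated.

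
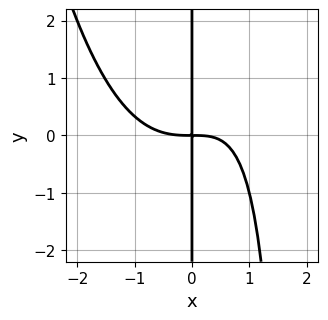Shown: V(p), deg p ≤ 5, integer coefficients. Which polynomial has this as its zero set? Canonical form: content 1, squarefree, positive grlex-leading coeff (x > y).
x^4 - x^2*y + 2*x*y

(a) The degree is 4 — a generic line meets the curve in up to 4 points.
(b) Reading off the gridlines: the visible y-axis segment lies entirely on the curve.
(c) The integer polynomial consistent with all of this is the stated p.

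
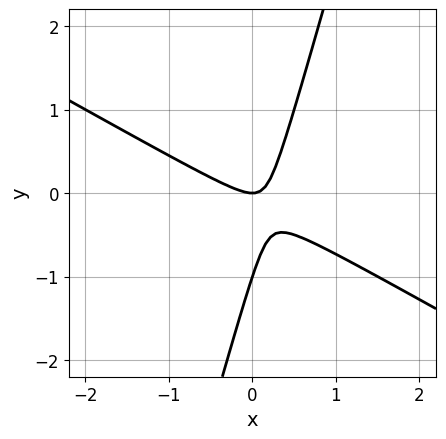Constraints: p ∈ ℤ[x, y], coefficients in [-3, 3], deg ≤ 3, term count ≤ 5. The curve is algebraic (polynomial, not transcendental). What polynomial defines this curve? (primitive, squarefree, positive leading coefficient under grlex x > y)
(a) Degree: no degree-1 curve has this shape, so deg p = 2.
(b) From the visible intercepts: among the integer gridlines, it crosses the y-axis at y ∈ {-1, 0}; it meets the x-axis at x = 0 (among the integer gridlines).
(c) Solving for integer coefficients yields p as stated.

2*x^2 + 3*x*y - y^2 - y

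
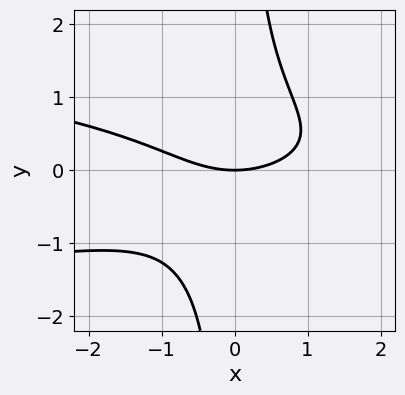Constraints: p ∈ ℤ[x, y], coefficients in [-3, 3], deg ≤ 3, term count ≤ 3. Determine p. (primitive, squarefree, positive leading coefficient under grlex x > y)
Degree: a generic line meets the curve in up to 3 points, so deg p = 3.
Against the integer gridlines: it meets the y-axis at y = 0 (among the integer gridlines); it meets the x-axis at x = 0 (among the integer gridlines).
Putting this together gives p.

3*x*y^2 + x^2 - 3*y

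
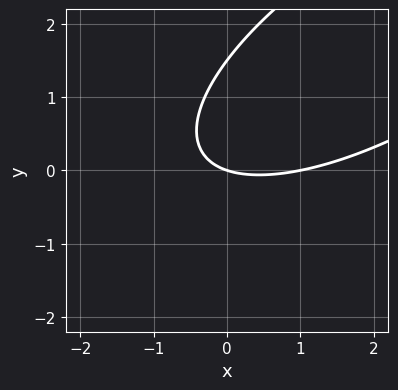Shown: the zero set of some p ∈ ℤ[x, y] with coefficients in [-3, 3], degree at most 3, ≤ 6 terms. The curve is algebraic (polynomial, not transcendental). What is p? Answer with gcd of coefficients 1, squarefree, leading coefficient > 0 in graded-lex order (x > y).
x^2 - 2*x*y + 2*y^2 - x - 3*y

1. The degree is 2 — no degree-1 curve has this shape.
2. From the axis intercepts and sections: it meets the y-axis at y = 0 (among the integer gridlines); among the integer gridlines, it crosses the x-axis at x ∈ {0, 1}.
3. Matching integer coefficients to the picture gives p.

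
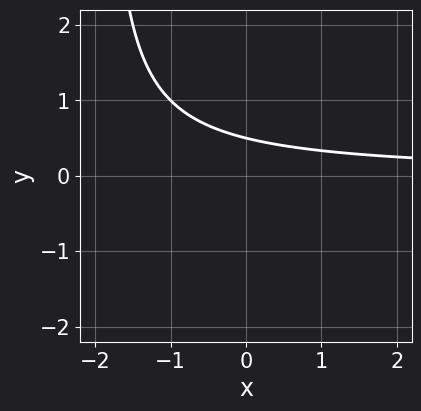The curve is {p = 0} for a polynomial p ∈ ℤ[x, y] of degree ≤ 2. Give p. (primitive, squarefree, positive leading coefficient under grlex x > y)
x*y + 2*y - 1

First, the degree is 2 — the shape is more complex than any degree-1 curve.
Then, reading off the gridlines: it misses every integer gridline on the x-axis.
Finally, assembling these constraints gives the stated polynomial.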